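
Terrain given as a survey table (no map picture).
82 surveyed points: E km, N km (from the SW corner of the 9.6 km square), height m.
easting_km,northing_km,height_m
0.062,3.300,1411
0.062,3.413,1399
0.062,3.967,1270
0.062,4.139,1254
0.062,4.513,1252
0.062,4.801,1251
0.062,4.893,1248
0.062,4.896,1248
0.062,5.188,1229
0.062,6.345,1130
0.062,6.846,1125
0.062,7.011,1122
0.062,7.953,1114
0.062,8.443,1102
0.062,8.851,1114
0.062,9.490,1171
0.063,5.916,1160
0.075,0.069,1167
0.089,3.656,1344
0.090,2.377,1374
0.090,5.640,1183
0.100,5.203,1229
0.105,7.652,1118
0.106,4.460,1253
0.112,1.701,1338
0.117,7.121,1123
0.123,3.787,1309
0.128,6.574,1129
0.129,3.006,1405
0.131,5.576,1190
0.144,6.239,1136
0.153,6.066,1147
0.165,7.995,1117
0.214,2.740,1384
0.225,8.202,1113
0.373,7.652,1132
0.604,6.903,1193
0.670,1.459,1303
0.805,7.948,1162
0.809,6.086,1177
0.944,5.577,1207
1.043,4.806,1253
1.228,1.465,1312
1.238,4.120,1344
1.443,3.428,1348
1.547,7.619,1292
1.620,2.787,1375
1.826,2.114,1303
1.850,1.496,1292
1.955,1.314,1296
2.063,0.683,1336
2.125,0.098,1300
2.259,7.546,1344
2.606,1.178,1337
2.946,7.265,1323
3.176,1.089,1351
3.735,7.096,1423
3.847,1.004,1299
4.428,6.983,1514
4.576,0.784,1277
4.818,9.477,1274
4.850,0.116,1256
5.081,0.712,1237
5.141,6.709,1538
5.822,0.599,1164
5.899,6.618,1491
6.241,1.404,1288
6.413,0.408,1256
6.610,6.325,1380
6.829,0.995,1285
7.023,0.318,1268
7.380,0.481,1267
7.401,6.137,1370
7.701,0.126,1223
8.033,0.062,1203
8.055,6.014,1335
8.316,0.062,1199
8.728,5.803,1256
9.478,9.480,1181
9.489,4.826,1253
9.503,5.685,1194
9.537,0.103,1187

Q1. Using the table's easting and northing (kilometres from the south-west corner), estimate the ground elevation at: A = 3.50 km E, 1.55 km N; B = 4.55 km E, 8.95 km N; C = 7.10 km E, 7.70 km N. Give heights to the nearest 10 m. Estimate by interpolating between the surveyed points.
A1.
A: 1310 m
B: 1270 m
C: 1350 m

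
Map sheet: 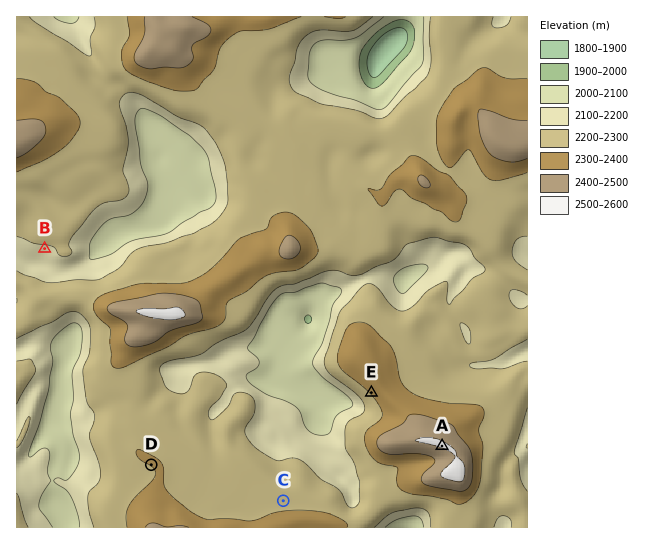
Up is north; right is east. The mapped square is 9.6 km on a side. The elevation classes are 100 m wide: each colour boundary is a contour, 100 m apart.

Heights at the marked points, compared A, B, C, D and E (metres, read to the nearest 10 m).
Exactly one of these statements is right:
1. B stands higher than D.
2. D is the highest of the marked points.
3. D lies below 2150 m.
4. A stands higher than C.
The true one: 4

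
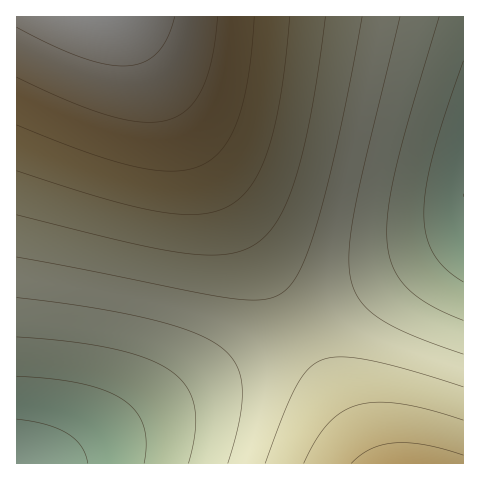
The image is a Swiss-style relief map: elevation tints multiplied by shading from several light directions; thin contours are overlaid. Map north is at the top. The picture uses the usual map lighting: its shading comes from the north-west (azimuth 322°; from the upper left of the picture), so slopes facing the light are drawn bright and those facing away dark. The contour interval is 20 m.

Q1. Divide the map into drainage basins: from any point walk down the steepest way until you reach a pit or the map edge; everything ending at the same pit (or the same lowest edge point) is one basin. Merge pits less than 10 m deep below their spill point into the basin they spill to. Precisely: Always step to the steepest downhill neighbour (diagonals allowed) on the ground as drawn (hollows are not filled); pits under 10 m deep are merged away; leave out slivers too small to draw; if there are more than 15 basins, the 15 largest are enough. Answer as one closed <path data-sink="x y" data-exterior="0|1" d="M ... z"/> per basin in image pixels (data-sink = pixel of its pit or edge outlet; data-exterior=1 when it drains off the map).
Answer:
<path data-sink="17 463" data-exterior="1" d="M123 16l-107 1 0 446 358 1z"/><path data-sink="463 195" data-exterior="1" d="M463 16l-340 1 252 447 89-1z"/>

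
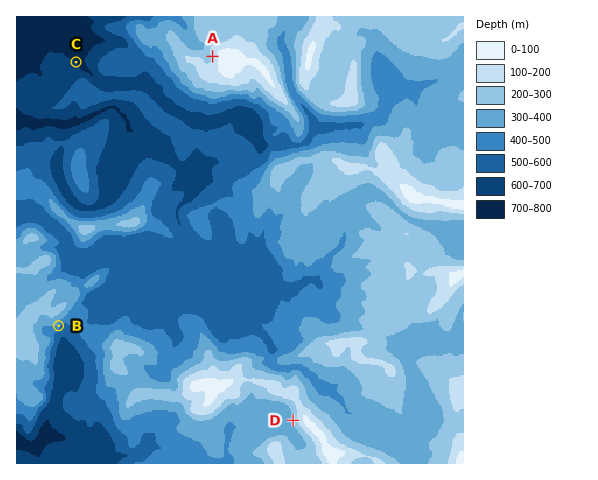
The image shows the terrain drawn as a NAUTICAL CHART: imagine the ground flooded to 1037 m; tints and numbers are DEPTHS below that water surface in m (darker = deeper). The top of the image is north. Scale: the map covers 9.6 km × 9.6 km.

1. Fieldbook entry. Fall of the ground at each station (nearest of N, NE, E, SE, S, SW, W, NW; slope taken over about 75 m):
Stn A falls W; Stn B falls SE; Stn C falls NE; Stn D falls W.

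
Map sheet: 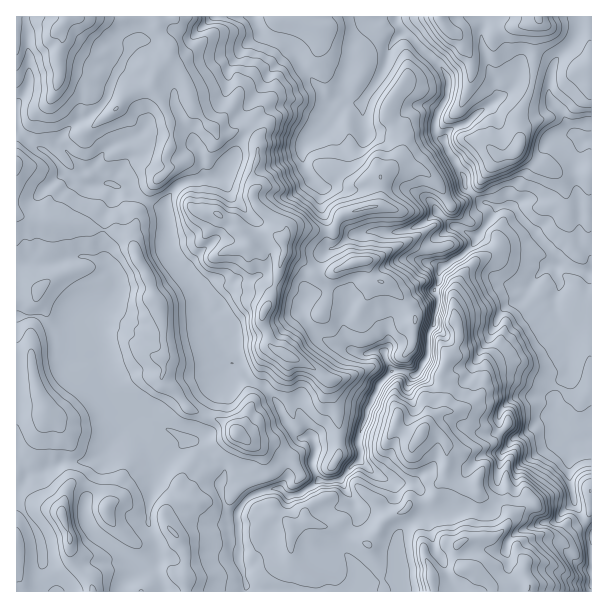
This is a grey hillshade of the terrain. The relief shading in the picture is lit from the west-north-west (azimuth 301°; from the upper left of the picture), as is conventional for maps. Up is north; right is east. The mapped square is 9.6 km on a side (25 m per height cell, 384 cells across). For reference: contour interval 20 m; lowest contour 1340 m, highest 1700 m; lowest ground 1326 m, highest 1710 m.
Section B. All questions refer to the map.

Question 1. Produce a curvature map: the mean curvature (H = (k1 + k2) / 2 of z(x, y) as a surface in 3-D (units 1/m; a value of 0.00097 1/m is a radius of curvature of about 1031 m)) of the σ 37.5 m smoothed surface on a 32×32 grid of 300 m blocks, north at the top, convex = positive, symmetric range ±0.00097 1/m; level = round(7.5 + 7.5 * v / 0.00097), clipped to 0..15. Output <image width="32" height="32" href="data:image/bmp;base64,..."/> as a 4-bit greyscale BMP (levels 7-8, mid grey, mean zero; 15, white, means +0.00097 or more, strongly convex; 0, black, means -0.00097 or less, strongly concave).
<image width="32" height="32" href="data:image/bmp;base64,Qk12AgAAAAAAAHYAAAAoAAAAIAAAACAAAAABAAQAAAAAAAACAAATCwAAEwsAABAAAAAAAAAAAAAAABEREQAiIiIAMzMzAERERABVVVUAZmZmAHd3dwCIiIgAmZmZAKqqqgC7u7sAzMzMAN3d3QDu7u4A////AIdntXhqeGh3d3eGeleXuYaGeYh2iWhYeYh3haaqhrmilZp1l3poWHl3enTltnaVhoW2WoTHd1l5mXeVeHmpVoZo8pl2p4hLqpZ2m2ZFWr0od6aJlYmWkyJubIdZi2fqW3aKaHZ4hnmsSDVGaHpJqCx3ZmeHeHZZbB2im5eXTCVWeJl3iHZY6qQpdNe5h7Nmd3mZd3dnmbpIecC6qGg/Nndql3d2fGSLNnmQyoiZpUeIeld3erdnY3VepwmJeLdneIhnd3ind0mc6J5HDoWop3iYeHaYpndd3EREDU22inZ4h3d3h6V3O3c4eXmR5jtXeFd3d3m1dl9zmXh38Plnd4iJd3ZslmeYxGdoi4D4Znh4eZiGblVmZsOKZ6rQ5kd4hndndddGq5ioVu+hNQ6Yd1h3iIi2WHWXqWYzXafwqXWYiZmIiDmKpa2pdFZJGmhXmHeIh5UvuExnSL3tkvRViJiFhWZcRFSMtjRmg18pVGeIqmh3eLl1aoR6armsBulbiYRoeHa3d06Cd3aJpEqrlXdYaoZ2lZqKk1aTeZB7iLNWiYV7dZiYaKhXhcei4XmaZ1mmh4h5hpepd3WphJlWs4pn1oZ5eYWnp1h4TKZMZ5SpZ7V3eIhmaXWZaVpgmmeGemmnVnelqFVniWh3KMaWZ1hoqaeIm1iFmIpnhY6Geb1n"/>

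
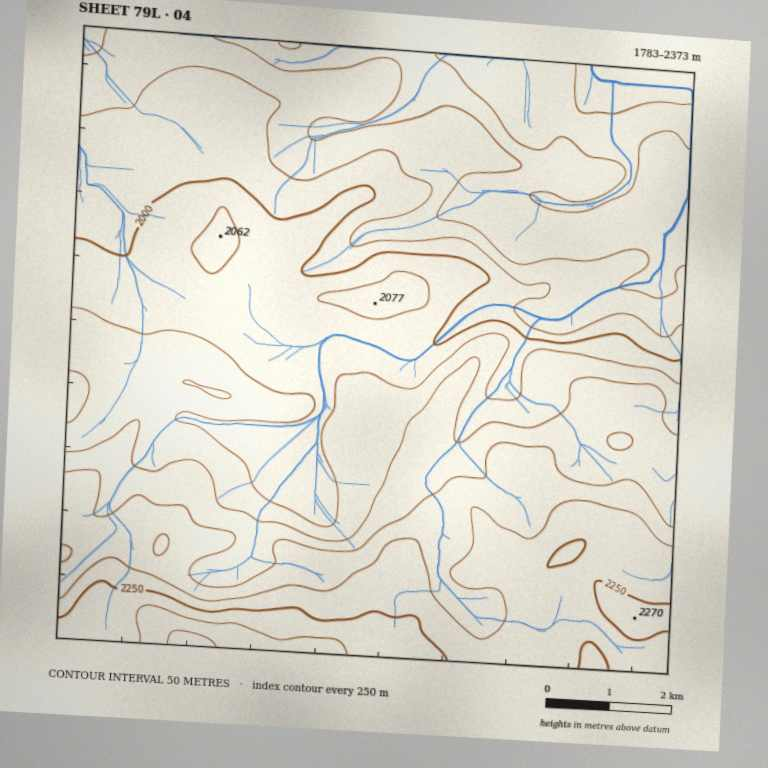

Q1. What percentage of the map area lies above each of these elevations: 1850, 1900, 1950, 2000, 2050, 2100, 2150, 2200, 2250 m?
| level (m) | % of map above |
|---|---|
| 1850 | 95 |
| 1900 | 86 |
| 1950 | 75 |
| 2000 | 64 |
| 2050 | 48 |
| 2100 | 34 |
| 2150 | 25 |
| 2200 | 16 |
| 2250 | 5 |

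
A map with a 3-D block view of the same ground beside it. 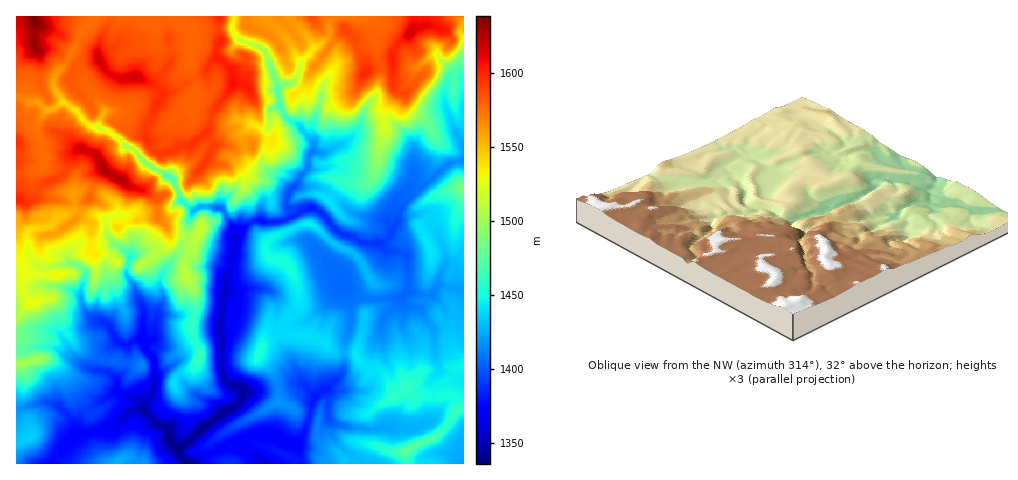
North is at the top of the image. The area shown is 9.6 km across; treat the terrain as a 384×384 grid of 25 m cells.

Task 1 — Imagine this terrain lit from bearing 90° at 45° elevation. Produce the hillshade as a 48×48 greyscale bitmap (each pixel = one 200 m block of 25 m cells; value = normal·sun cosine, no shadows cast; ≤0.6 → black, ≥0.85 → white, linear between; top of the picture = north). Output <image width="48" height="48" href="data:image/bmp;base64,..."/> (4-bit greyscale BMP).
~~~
<image width="48" height="48" href="data:image/bmp;base64,Qk32BAAAAAAAAHYAAAAoAAAAMAAAADAAAAABAAQAAAAAAIAEAAATCwAAEwsAABAAAAAAAAAAAAAAABEREQAiIiIAMzMzAERERABVVVUAZmZmAHd3dwCIiIgAmZmZAKqqqgC7u7sAzMzMAN3d3QDu7u4A////AJmHZVRFV3iqmVRFZ4hlVkNFVmZlRoh3d4iZhlVVVXmqljRnd3Zmd0JFZlVVVZmHd3irl2ZmVXiadlNGh2Z3ZkJFVFZ3ZEaKl2ebmHd3ZXiJZYcyWId2VlNWVWZmZmRHmWeZmGZ4hmiGVXh0I2h2VXVWRFZ3ZmZTemeJh2Z4mIdUVWiZUhNnZpdVNFZ3ZndkRoiIZnd3iIdCJYmZhzEleJdVRFVWdnd2VYmYdniIiHdQF5h5qWITeIhlREVEZ3d2d3mod3eJdnhgB3esp0MkeHd2Q0VVVnh2d3mpeIiIZWmBBGjNgzNGiHZ3UzVmVnd2Z4iZqqh2ZlmUIjjtUBR5h2ZnZEZ2Zmd2ZlWLyod3d2lyNCf9QBSJh2ZmdVd2Zmd2ZneJmImIh3dTIjjtQQJ4dmZnhWh2Zmd2ZoiJiJmJd4dTElvrUhFXdmZ4hliGZmdmZ4iIibmHVphSEmzqVCFGd3d3hleGZmdlZ5iIisqFRqhTElzqVTE2Z3d3h1eHZmZWd2eZm8llV6hTEkv8ZUIlZniHdlaIdmVWZ0Z5rKZWiqZTAmv9dUI1VXmXdmZ3dmZlZ3eIq4NYm5RTAm39dERENHmXdmVnd2ZmZ3iHiZRIm3NkE33+dERDNYqHZlV4h1V2Z2d2ebZIqTWXI439hCI0V5qHZkaHd1R3Zod3mFNnilSJVI38lAE2aKl3ZViHZkNoZoZohkV5u2JHdmztpQBGeah2VYmHZTNnZoZoh2WKl1RVeHvutQBHiIdVeZdmVTN3ZnVWiHaZZ3VDi3jv1gBGiYVpl1Z3VDV2ZodmV4eXV3U1vXXP6ERlNFe5RHiHYzZ1Vmd3ZXmYZVRIv6ONtnhmhUaDN4iHYzVlVXiHdmd4hmRK3dmHFYhnqHYid2iYZDVlRIiIiGaIU1Vq/EeIJIqZplVGZVipdjJGVHd4iGV1I2m7xCebZHqrt0RVRVerl2MSRHdmeGRDSKm+cAeqd4m7uVNFZlWLuXZCI4dmZ2QmmcynIAWIiqqqqoVFVUR7ynZlM4h1VWVZqckCZVV4mZqIq8hFVUNrynVXd4h1RFaLy1AWd3d4iHmYnOpURDJJy3RGiph1VWiJxgJnZmd4mHmYrNpWZTE4zHNIqodlZ4qXMUZ3dmV5mHmYvbZGZkEmunVqqHdmeKlSNlV3dmZ5mIiZvHRFZ3Imh4ialneGaXNmVmVnd2ZomGjMhWZDV5UlV7uqdoh3hjV2ZmVXh3ZWh1n9MnhiNrgjN825d3ZodFdmZmZWiHZlZ2v8MnlyJJtQJ87Zd3Z4VWZlVmZ3d3ZlRo37UTiEIllyV5zsh3Z4VWZEVniId2ZmVoz5NTWWITeFaHnup2Z4dVRHhmiGd2VmZ4zlGFOIQiZ1eYjOuESKh1NIl2d2d3VGh3zDOXNYYjZleIq5nCSKmGNYh3d2d3ZXqZpRZ3dGZFdlZ4qlnjWJiHVXd3d2d3ZW3GM1dndVRXdlRYl1rUV5mYZWd3dmZ2ZYxzZ3Z2VmRndmQ2d3vjWKmIdmd3dmdmZXx0d2ZkWHZnZmVFd4qg=="/>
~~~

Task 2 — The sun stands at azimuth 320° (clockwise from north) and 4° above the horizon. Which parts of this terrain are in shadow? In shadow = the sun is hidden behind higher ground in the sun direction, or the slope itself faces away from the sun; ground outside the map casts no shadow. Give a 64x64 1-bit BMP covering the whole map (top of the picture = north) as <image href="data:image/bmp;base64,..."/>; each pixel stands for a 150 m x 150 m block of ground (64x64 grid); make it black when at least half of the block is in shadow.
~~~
<image width="64" height="64" href="data:image/bmp;base64,Qk0+AgAAAAAAAD4AAAAoAAAAQAAAAEAAAAABAAEAAAAAAAACAAATCwAAEwsAAAIAAAAAAAAA////AAAAAAD8AABAAAAB/P4AAAAAAAD+fgABAAAAAH4eAASHgAAAHw4AAOP4gAAHBZgGePzAcAMDzgb8PMA4Qw/ng/8IQB7hf8AB34AABkB/yPG/gAAAAH+F8P+AAAAAf4T4f/AAAAD/AHA/+AQAAP54MD58DgAAPvASPhgOAAAB8AA+AAAAAAfyIB4AAAAAD//wHwAAAAA///g/AAAAAP//+D+AAAAA///8P4AAAAB///w/gAAAAD///b+AAAAAB//8f8AAAAAD//x/wAAAAD/f/D/AAAAQP9/8P8AAABgAf/w/gAAACA/fPn/AAAAIA4nP/8AAAAAPg8e/4AAAAE/Pw7/j4AAAR9/jv/PgwABx3fvf/+HAAHzMY8//CR4Afj4n3//4fwD/P/////B/IBwj////8H+QAB/z///gP8APnxv///A/4AOcD3//4B/wAYAPP//gD/gAwF8X//AP/wBAfwj/8A//AAJBTr/4D/8AA8BgMf8H/wADAAAD/+f/AA4ACB//9/8AGAAGf//3/wAYAA/f////AAgAB//x/f8GgAAHP/D7/wAAAAM8sPj/BAHgATw4eH8MAcAAPzhwPw4AAAA7vDI/HgAAADmcAh9+AAAAOYwAfxwAAAIRzAA/BwAABzBkAX8PAAAD8BAA/xwAAAPACAB3AAAABwAAAAMAAAAGAAAAAQ=="/>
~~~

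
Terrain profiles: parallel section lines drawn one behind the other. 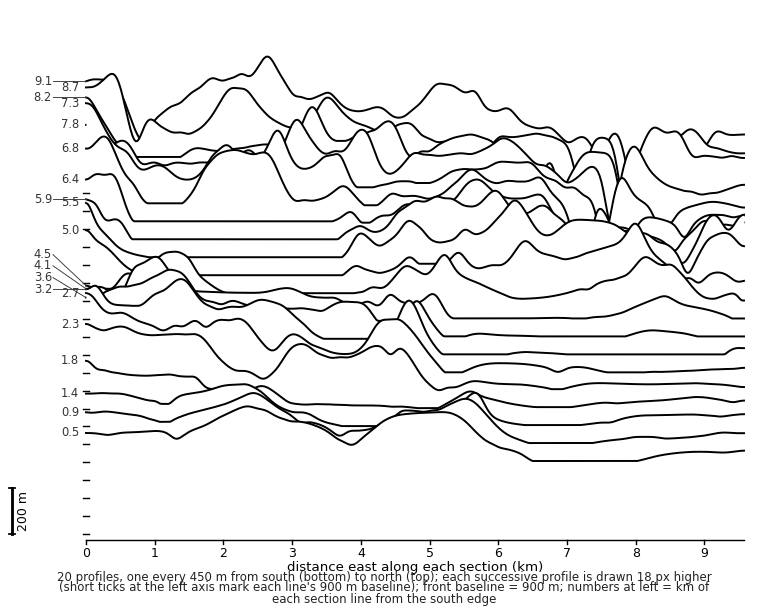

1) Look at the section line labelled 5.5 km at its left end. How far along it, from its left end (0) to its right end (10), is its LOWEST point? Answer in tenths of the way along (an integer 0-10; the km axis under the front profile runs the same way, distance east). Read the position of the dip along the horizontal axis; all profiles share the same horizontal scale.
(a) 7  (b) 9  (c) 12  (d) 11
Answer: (b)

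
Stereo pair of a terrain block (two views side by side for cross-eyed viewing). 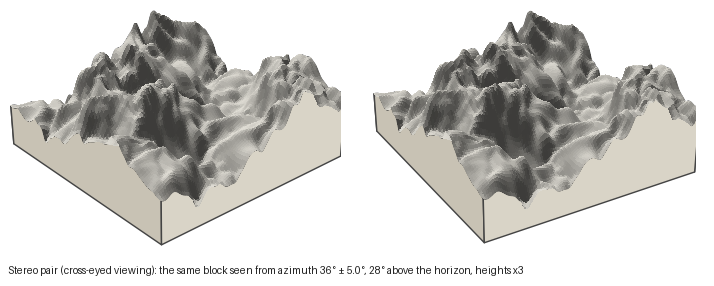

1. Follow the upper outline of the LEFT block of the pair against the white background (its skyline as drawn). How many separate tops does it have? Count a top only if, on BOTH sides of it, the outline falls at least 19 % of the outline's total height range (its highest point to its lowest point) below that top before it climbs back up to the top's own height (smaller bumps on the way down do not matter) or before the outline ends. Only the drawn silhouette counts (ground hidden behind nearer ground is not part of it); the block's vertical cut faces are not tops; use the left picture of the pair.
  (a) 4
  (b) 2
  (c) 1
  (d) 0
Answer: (b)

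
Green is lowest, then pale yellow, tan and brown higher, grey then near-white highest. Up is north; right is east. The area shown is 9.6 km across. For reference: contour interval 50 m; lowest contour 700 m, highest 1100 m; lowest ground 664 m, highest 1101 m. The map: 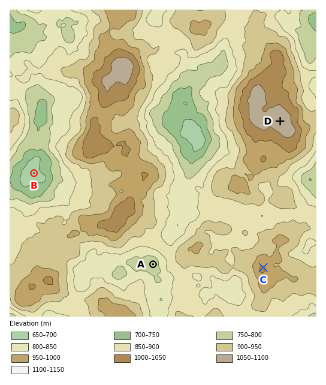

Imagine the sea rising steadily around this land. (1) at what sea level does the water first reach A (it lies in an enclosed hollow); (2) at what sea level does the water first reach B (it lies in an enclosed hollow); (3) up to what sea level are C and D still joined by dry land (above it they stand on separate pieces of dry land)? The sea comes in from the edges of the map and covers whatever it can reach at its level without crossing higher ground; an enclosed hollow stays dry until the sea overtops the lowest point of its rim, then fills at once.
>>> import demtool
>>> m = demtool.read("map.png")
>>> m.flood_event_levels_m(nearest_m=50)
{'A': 850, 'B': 750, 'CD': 900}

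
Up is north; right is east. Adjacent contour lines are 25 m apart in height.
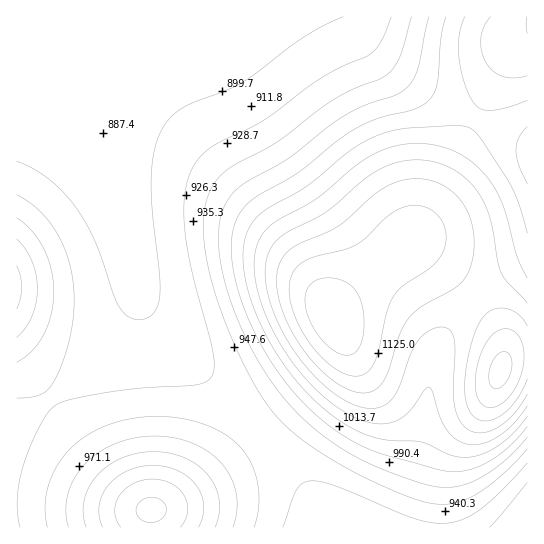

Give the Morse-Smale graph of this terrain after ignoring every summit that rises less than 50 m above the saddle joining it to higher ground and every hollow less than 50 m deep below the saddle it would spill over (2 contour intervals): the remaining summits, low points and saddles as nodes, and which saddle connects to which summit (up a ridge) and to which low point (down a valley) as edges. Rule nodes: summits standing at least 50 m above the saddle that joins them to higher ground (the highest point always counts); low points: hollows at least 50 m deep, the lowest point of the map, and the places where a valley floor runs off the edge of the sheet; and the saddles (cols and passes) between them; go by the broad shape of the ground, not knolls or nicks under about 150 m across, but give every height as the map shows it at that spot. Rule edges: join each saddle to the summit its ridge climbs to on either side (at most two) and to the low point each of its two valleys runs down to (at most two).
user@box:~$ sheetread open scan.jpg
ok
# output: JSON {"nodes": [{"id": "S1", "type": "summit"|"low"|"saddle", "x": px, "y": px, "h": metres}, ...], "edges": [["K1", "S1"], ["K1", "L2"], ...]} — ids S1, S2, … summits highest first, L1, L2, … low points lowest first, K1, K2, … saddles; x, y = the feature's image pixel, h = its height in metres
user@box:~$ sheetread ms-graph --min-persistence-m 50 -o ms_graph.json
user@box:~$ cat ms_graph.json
{"nodes": [
{"id": "S1", "type": "summit", "x": 334, "y": 317, "h": 1169},
{"id": "S2", "type": "summit", "x": 501, "y": 371, "h": 1158},
{"id": "S3", "type": "summit", "x": 151, "y": 510, "h": 1081},
{"id": "S4", "type": "summit", "x": 527, "y": 23, "h": 1076},
{"id": "S5", "type": "summit", "x": 17, "y": 287, "h": 1007},
{"id": "L1", "type": "low", "x": 527, "y": 527, "h": 875},
{"id": "L2", "type": "low", "x": 42, "y": 86, "h": 885},
{"id": "K1", "type": "saddle", "x": 477, "y": 298, "h": 1091},
{"id": "K2", "type": "saddle", "x": 475, "y": 118, "h": 1023},
{"id": "K3", "type": "saddle", "x": 259, "y": 431, "h": 940},
{"id": "K4", "type": "saddle", "x": 50, "y": 399, "h": 924}],
"edges": [["K1", "S1"], ["K1", "S2"], ["K1", "L1"], ["K2", "S1"], ["K2", "S4"], ["K2", "L1"], ["K2", "L2"], ["K3", "S1"], ["K3", "S3"], ["K3", "L1"], ["K3", "L2"], ["K4", "S3"], ["K4", "S5"], ["K4", "L2"]]}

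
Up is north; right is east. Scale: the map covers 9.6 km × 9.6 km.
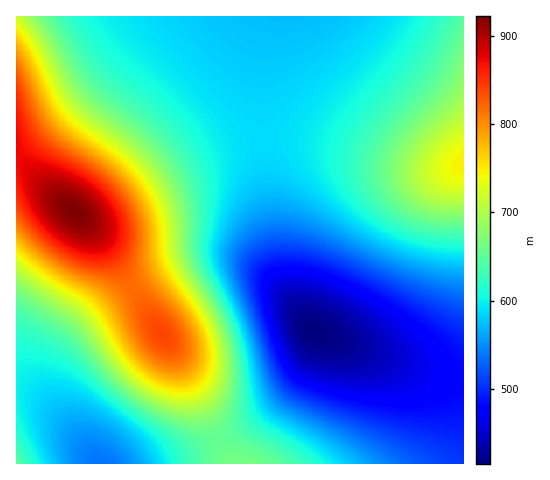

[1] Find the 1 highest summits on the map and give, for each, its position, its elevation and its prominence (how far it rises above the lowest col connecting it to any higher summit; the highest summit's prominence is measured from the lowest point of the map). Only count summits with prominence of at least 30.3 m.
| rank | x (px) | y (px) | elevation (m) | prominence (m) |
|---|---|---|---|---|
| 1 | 74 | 211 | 922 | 507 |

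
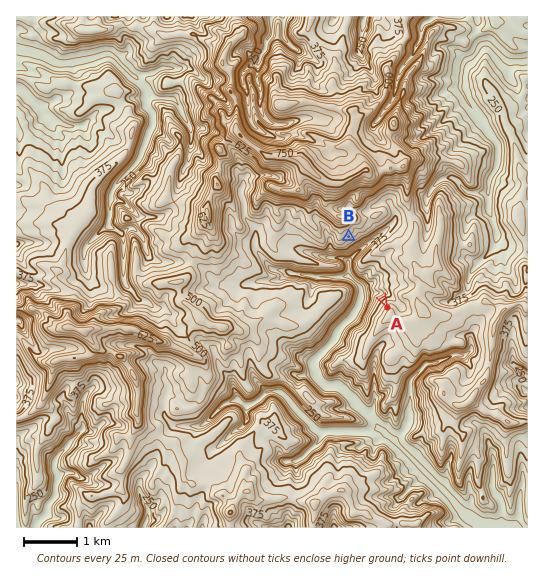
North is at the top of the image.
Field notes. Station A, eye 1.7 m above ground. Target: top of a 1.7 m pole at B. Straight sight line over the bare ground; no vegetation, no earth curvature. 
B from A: yes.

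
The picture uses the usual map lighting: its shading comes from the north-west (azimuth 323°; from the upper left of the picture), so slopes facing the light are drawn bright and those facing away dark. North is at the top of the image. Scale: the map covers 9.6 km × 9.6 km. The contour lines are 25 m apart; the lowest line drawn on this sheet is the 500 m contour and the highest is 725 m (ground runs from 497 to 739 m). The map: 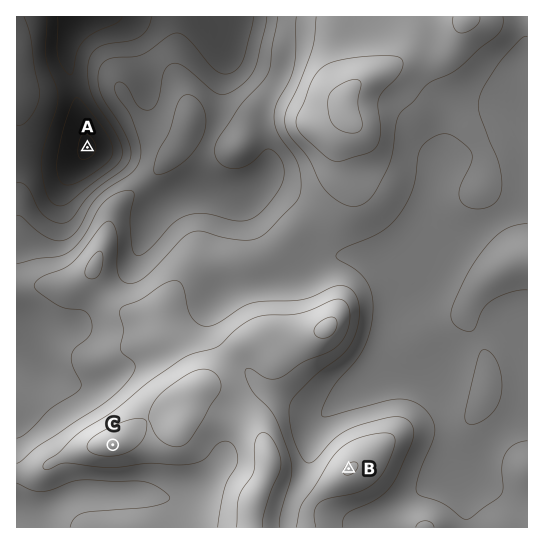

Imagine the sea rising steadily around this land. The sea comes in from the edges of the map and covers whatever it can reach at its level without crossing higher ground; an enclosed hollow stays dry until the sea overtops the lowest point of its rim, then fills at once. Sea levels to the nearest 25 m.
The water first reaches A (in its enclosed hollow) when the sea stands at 525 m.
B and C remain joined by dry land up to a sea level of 700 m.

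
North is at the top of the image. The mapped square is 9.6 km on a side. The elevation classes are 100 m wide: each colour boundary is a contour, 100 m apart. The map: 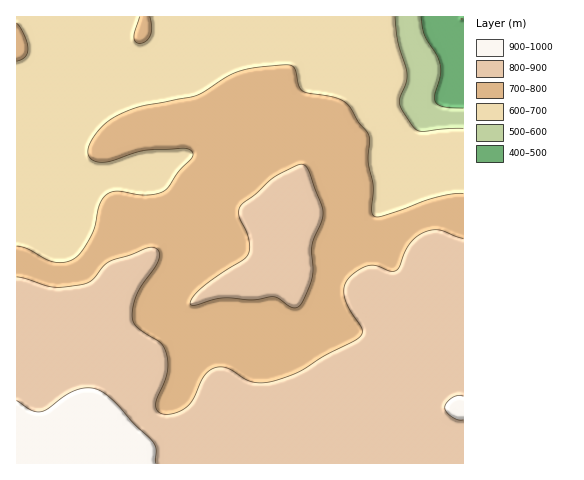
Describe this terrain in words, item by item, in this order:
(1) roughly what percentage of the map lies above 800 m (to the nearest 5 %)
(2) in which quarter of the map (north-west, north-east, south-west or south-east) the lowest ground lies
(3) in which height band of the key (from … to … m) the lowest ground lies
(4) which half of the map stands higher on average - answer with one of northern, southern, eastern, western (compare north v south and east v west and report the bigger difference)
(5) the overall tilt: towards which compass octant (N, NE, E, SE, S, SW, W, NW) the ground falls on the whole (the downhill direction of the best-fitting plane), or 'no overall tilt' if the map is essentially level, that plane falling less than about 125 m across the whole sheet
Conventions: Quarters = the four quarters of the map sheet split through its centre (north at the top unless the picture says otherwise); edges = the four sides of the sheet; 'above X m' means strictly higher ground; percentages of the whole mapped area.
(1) About 40 % of the map lies above 800 m.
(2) The lowest point lies in the north-east quarter of the map.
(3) The lowest point is somewhere between 400 and 500 m.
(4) On average the southern half of the map is the higher ground.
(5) The general tilt is down to the north (the land rises towards the south).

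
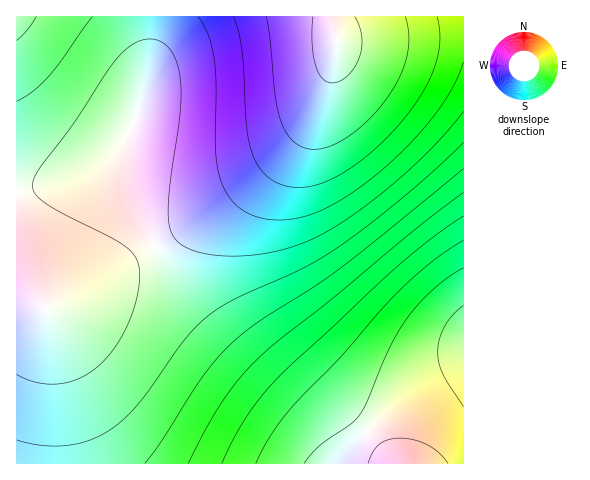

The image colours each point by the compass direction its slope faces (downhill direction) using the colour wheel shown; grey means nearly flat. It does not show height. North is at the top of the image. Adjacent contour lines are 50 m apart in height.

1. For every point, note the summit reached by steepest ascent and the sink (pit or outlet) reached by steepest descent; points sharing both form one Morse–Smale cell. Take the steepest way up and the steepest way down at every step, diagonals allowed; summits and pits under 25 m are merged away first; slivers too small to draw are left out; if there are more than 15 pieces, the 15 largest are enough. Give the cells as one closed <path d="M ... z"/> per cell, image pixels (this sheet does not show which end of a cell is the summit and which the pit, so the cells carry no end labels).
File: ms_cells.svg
<path d="M463 16l-313 1 0 37-4 31-9 28-15 39 0 19 10 29 25 50 35 52 43 49 90 84 7 11 3 18 129-1z"/><path d="M123 147l-14 15-18 9-34 12-41 9 0 271 318 1 0-11-9-18-84-78-25-27-24-28-24-35-21-36-20-43-5-17z"/><path d="M150 16l-134 1 1 174 12-1 51-14 25-12 16-14 13-27 12-38 4-31z"/>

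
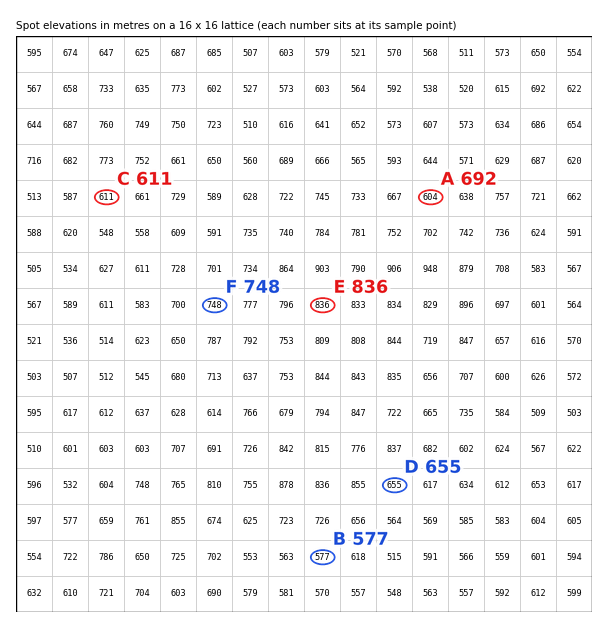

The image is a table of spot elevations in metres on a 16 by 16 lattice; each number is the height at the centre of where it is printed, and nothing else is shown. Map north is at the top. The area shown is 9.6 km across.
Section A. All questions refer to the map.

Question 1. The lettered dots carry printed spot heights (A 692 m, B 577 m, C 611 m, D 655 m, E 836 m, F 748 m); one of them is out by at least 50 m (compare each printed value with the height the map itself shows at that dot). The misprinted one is A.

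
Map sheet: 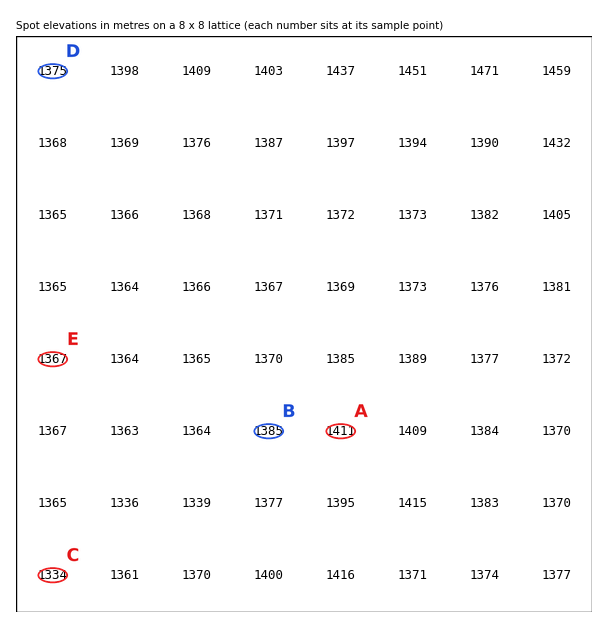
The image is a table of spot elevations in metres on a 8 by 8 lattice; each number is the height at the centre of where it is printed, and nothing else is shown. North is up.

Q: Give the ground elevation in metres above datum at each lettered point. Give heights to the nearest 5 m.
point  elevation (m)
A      1410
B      1385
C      1335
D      1375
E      1365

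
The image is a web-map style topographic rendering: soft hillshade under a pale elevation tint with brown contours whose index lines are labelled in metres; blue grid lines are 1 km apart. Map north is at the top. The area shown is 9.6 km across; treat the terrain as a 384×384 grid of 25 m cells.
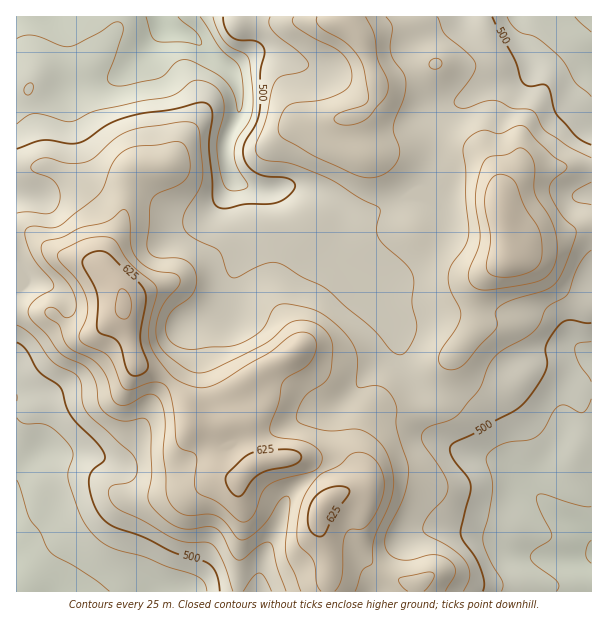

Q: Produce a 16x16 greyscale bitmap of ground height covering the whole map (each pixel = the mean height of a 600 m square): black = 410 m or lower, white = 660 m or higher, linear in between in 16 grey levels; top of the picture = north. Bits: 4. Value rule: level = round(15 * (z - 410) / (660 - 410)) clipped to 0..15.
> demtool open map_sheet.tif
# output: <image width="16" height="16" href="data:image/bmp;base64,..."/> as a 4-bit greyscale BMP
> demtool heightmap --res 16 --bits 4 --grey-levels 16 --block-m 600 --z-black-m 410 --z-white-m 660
<image width="16" height="16" href="data:image/bmp;base64,Qk32AAAAAAAAAHYAAAAoAAAAEAAAABAAAAABAAQAAAAAAIAAAAATCwAAEwsAABAAAAAAAAAAAAAAABEREQAiIiIAMzMzAERERABVVVUAZmZmAHd3dwCIiIgAmZmZAKqqqgC7u7sAzMzMAN3d3QDu7u4A////ACIzRXnKmXQyI0V4qsuHUzI0aKvK3JdTMjRovNzMp1MzRXi8y6qXZURGm8zLqYd2VGm9qby4eIdkit2Hipd3mHWK7Kd3d3eal5vJh3d3eJy4eKl2Znd3nLh3iZVWeIebqFV4hWiamImGQ0VVSJqXd2UzIjJHeZh2VCIhE2eah2VD"/>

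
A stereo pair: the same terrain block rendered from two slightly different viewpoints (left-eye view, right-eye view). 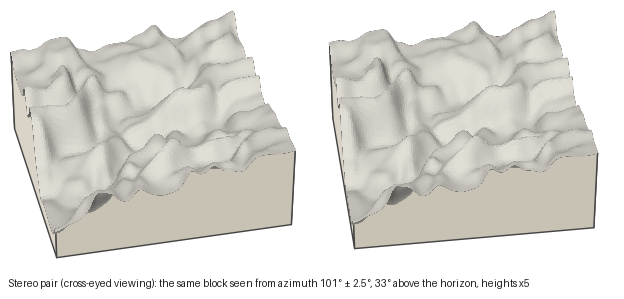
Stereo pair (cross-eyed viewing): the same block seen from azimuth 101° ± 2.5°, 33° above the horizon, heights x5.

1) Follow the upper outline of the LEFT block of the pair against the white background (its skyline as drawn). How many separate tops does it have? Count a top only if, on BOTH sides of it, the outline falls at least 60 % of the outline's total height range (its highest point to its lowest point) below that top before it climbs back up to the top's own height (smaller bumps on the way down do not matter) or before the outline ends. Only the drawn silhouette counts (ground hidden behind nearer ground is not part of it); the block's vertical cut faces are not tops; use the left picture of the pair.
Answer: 0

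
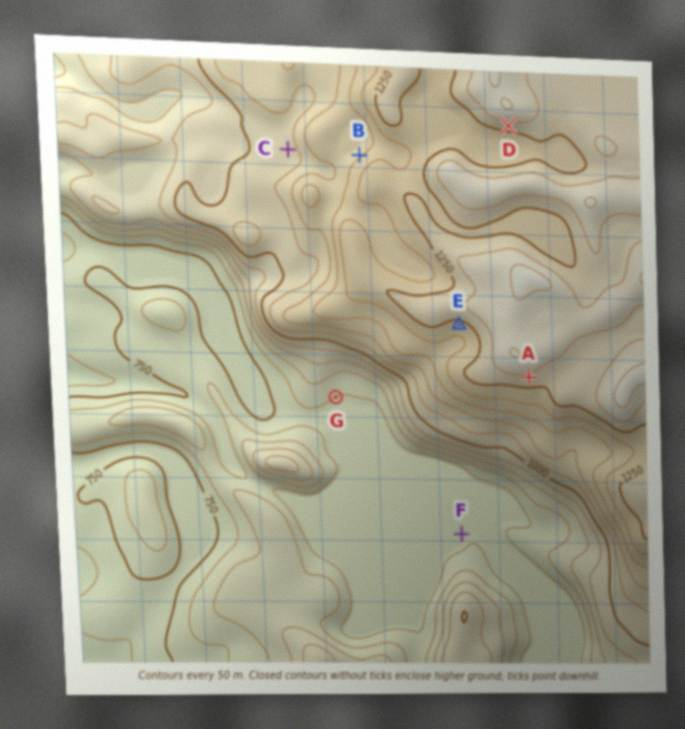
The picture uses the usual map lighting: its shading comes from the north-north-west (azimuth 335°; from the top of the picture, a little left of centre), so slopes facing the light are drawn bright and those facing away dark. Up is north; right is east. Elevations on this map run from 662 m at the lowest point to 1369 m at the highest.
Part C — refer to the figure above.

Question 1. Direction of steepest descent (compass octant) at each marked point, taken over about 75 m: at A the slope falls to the S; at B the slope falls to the NW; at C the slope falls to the W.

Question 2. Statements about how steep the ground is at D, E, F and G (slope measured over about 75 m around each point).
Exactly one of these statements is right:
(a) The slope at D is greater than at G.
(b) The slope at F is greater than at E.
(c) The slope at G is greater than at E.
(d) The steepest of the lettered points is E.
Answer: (a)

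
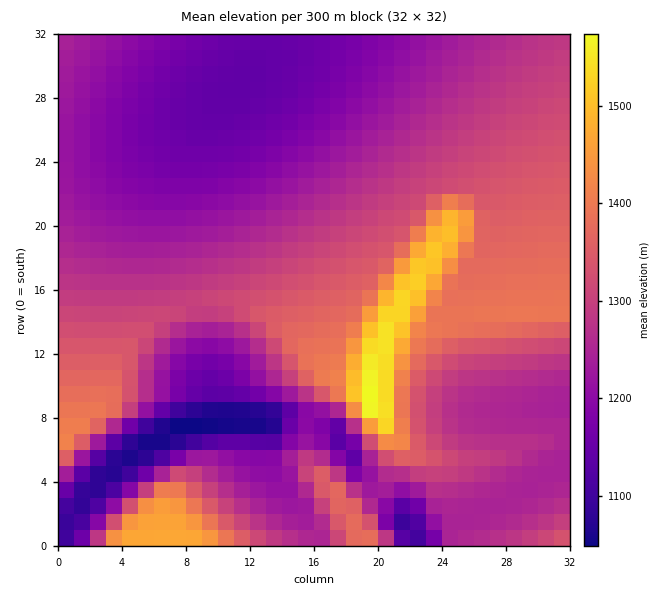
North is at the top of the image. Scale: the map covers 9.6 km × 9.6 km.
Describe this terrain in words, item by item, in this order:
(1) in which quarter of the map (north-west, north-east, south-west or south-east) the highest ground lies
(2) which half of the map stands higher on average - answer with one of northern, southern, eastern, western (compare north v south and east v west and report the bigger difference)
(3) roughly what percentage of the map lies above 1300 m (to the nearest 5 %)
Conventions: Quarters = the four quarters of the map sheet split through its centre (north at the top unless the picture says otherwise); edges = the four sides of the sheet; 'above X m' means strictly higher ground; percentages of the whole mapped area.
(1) The highest point lies in the south-east quarter of the map.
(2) Taken as a whole, the eastern half is higher than the western.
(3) Roughly 35 % of the ground is higher than 1300 m.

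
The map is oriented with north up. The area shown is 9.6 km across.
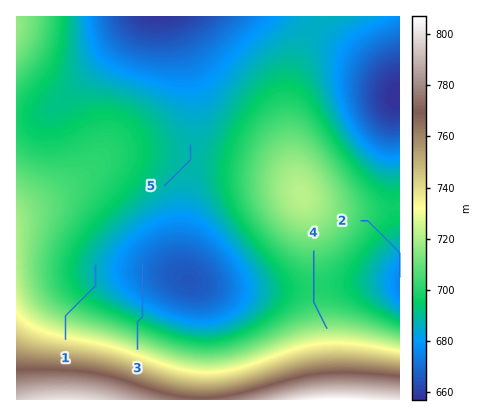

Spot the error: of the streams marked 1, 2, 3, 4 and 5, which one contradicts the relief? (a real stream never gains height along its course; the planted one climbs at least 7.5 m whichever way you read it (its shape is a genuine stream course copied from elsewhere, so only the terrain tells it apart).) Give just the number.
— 4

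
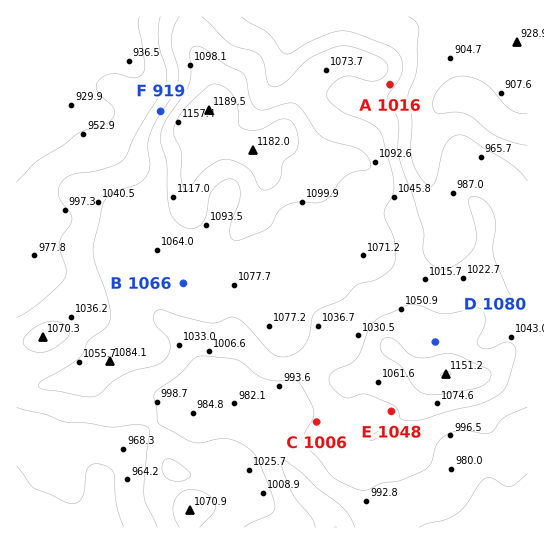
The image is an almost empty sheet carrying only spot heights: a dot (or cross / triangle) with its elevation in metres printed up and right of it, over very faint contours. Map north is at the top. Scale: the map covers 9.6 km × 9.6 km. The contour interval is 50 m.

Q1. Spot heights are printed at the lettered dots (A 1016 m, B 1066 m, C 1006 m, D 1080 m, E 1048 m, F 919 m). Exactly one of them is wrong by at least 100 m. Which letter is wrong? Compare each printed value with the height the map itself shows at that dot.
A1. F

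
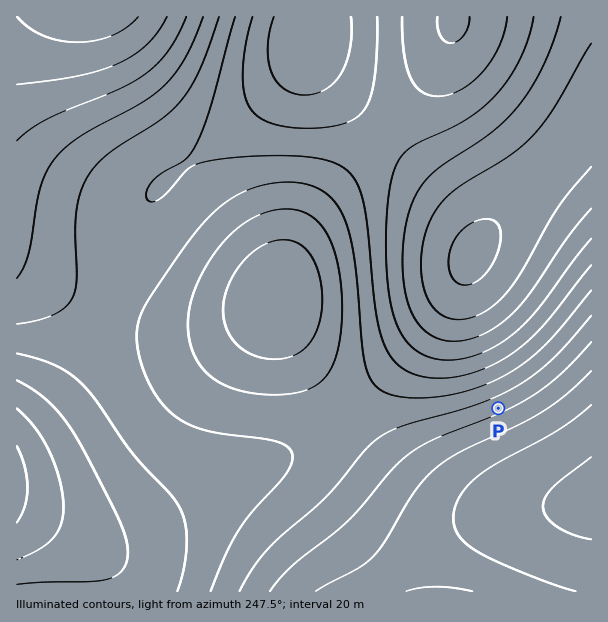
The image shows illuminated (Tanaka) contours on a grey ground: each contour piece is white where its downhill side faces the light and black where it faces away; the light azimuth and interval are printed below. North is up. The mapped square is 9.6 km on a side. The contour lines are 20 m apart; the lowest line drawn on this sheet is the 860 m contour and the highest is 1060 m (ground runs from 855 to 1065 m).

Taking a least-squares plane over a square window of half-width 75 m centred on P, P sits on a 4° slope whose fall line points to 336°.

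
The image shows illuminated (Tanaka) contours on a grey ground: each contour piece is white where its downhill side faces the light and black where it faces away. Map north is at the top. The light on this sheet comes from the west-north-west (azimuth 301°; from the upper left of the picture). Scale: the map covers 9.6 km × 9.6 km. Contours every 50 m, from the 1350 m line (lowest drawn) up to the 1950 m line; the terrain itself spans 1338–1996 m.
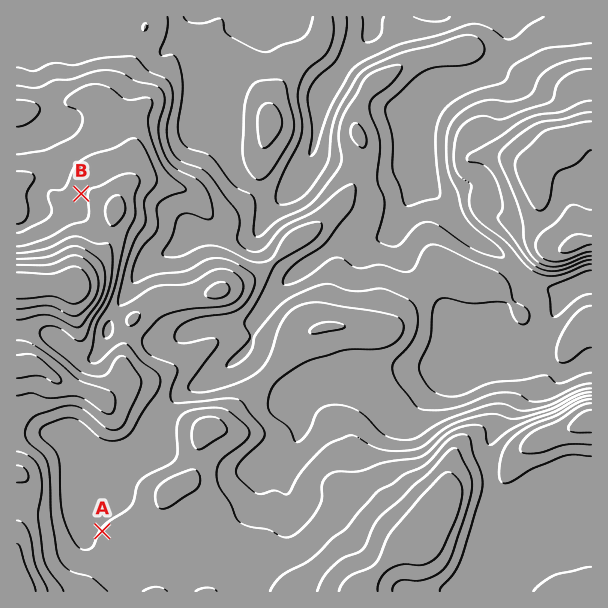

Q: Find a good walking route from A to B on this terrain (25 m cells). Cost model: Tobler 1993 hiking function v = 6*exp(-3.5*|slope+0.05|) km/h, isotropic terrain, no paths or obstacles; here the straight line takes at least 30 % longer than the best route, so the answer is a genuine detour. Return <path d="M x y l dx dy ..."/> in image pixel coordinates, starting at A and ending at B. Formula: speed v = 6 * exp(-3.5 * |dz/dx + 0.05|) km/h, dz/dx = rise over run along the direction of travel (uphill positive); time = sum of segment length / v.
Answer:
<path d="M102 531l15-30 0-31 3-6 0-5 18-36 0-1 11-21 0-24-3-6-6-6-14-27-1-2-8-15 0-9-1-3 0-54-8-15-1-1-18-36-6-6-2-3"/>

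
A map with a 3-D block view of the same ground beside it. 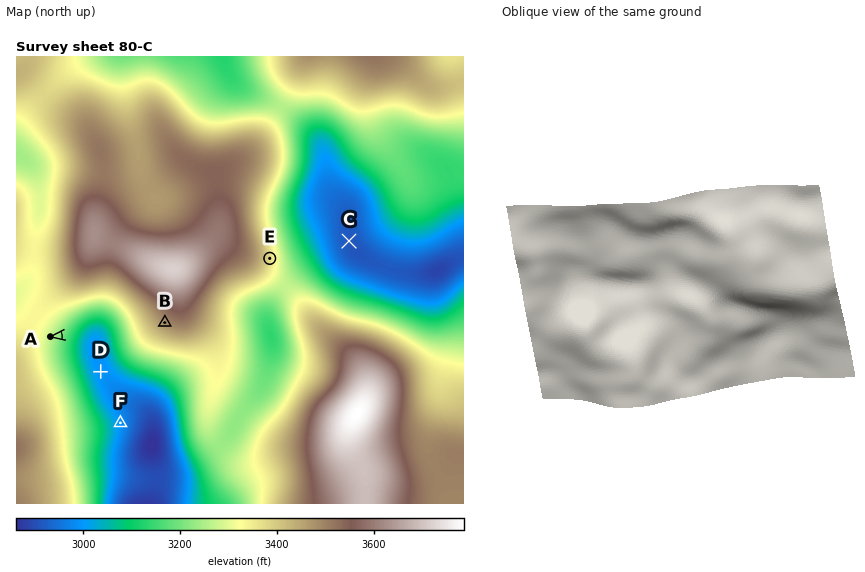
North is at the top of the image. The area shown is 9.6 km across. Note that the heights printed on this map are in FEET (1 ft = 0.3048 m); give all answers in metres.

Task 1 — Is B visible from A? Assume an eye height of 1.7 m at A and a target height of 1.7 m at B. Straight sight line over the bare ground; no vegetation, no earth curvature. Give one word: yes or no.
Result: yes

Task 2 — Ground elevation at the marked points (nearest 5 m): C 890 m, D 910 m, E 1030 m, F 910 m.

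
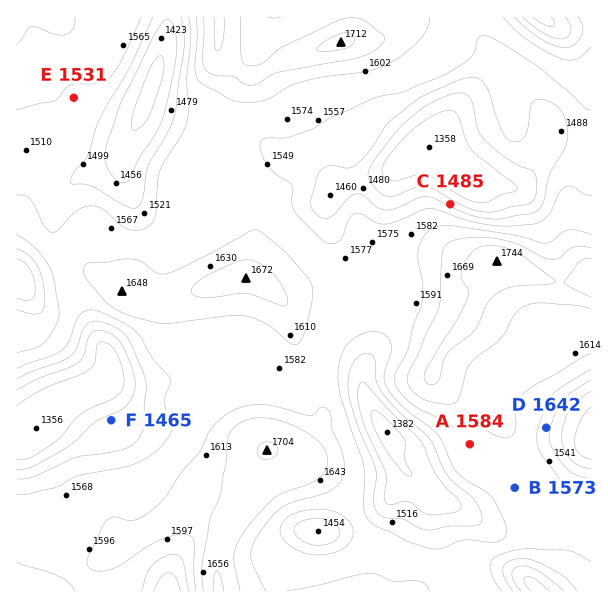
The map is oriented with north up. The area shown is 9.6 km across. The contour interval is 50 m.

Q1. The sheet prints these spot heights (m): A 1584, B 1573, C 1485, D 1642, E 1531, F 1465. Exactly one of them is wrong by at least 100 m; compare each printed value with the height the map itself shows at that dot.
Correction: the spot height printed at D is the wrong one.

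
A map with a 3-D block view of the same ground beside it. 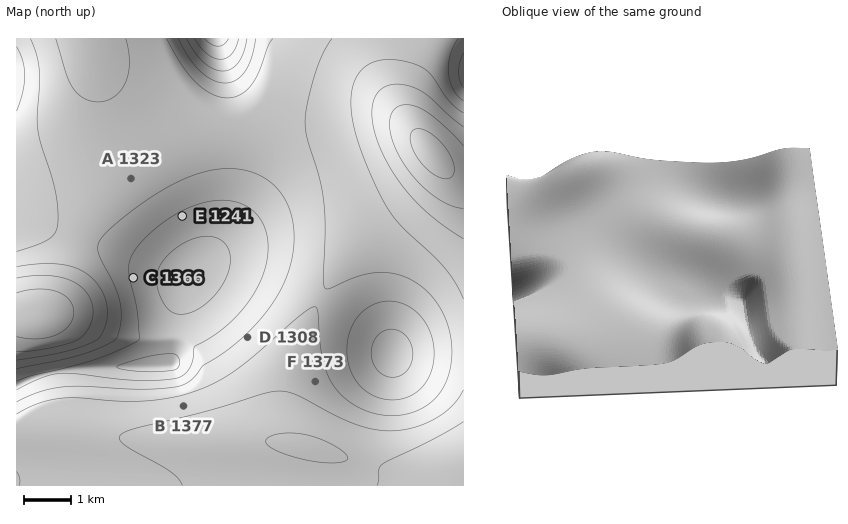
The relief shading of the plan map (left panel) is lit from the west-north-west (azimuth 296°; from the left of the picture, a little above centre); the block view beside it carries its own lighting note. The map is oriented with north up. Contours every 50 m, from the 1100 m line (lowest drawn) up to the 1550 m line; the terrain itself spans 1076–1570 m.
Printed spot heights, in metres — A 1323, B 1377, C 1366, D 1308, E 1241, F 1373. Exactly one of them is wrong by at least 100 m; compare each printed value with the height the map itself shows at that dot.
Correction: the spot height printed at C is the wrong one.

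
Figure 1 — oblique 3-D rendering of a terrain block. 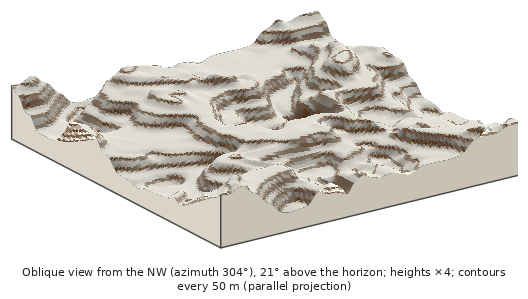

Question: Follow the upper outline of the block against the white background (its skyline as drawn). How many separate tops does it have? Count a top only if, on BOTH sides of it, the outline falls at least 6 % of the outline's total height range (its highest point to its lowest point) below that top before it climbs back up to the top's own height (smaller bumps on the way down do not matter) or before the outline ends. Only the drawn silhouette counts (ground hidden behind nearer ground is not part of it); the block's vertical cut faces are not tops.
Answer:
2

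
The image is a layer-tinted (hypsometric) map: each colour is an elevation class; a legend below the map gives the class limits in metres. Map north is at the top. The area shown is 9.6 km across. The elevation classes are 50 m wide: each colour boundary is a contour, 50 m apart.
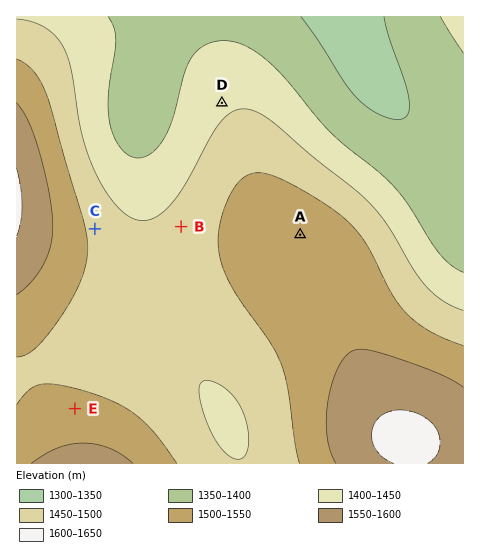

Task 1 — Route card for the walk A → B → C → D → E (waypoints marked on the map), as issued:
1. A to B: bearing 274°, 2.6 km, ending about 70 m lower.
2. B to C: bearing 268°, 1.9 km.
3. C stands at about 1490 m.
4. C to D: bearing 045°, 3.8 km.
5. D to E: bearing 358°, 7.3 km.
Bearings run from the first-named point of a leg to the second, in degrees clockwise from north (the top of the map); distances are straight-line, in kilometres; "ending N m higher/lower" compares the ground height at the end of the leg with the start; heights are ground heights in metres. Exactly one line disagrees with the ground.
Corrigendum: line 5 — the bearing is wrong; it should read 206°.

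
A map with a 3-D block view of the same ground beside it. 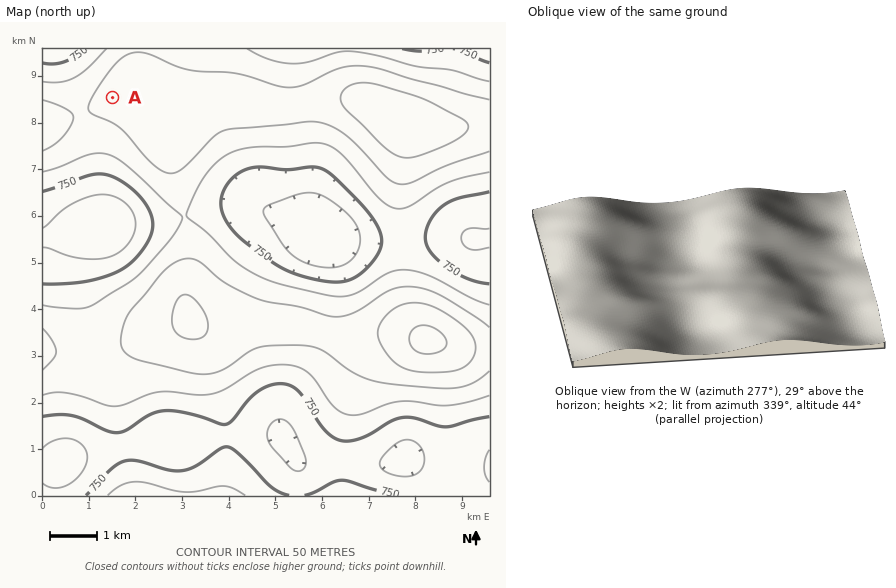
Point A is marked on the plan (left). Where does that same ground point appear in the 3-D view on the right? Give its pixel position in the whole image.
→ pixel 601 326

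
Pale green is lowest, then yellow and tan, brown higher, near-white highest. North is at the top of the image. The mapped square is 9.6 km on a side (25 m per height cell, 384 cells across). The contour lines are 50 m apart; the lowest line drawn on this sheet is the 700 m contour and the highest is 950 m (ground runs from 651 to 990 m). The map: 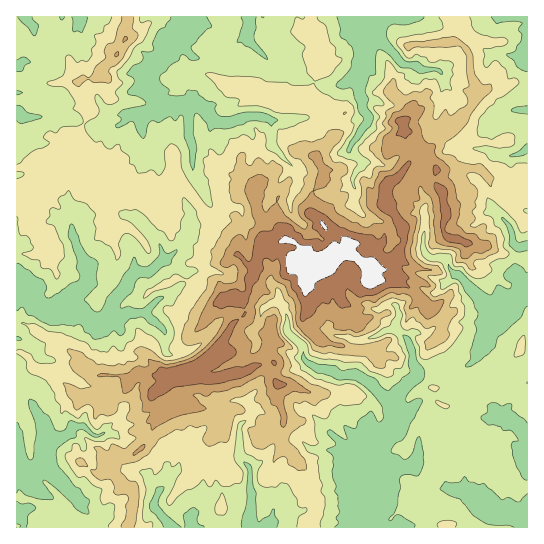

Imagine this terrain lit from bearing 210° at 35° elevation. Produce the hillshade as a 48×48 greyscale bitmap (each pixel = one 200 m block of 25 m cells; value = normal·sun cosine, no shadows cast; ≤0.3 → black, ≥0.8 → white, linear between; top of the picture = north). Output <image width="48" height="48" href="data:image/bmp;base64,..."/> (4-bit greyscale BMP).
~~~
<image width="48" height="48" href="data:image/bmp;base64,Qk32BAAAAAAAAHYAAAAoAAAAMAAAADAAAAABAAQAAAAAAIAEAAATCwAAEwsAABAAAAAAAAAAAAAAABEREQAiIiIAMzMzAERERABVVVUAZmZmAHd3dwCIiIgAmZmZAKqqqgC7u7sAzMzMAN3d3QDu7u4A////AIiHh2iZhyTJqrl4m6mHd3eIecuXVVRFVqmHdXmqhjnJqqh4q6mYhmeJirqHVVV4mZd3Vqu8pmqpqph4qqqpdWeJmZh3ZWm7ulaGa83MhGmKqpmIu6q5ZWeIiZh3eJu6mGh2vu3JRIuZqaqYu6u4VWeImHaJmqqpdpp67bqneaqpmZlnuquWVniJmYiZmaqYZbqLuWl4m6mqmaha2rp0VniJm6mqmamHZ6iJdWU0eZmqmqiM3KhGZ4mJiYmqmYh3d6h6lmZnmZqqqaiLupiJaJmZl3qZiHd3Zqecur3Lu5q7upiZiJmFepmamImYh3ZlaYa8zu3Lqrq7upiIiadXqqqqh5iZiId4rHm7zNuau8qpiIh5rKacurumWaqqiIibuoq7yYiKy6qYmrurvLq5Znczm5qoeImqmJu7h5qqqpqqu7vMy5UxASEr2piXd4mYh7qYi7hmWHZFeZmZqmEANonf2piod3d4mqd4ulI0RlABN4h2eUIo7v/+qGramHZ4qmaalSJFZiA1ZXh2V1Jv/tundEzbqHZ4mYqoUyNVdjSbqGdleVDfx3iXQYyqiHh4iblCIiVWdSa6q4d3lxb9aL23Vt3Jh2eHeFITRGqIhWvJibmYhDzqm8p2et7admd3ZyN5eLyZmrqIiLyodU3Lm6doi86mZUWJh1i7qqiZmqmYiImGiJ/rmpnMvutSMii6l5vMqYiZeHqYiHRIl9/ampvczcYzIY25h83bmImZl2Z4iXeKid/JmpqpmGVGKPyYit3JdYupmad4mavKisyoiJqXVmMSf/qZq7qpZbypm6ipmqq3i8l2V5l1VkA6/9u5d6qXR8uommq5mYhnmphCV3ZEZlSv/ZdTSLqFWbqYl3ypiYhndnUEp0EkaXattSIinql2iqmId7uImYh4hlBMpBAmq1Srg0Mky6mImqmIiqmImYmKpkKqIjKM2EW7hWVbuJiImqmJqph4l5qsl1d1RUa8pmjMZWasmYiImqmZmIeId6q7h1dnh1eoiInKRVe5mYiImpmYd3eHWaqYZmZ5l2h3Z4moRWmXeImImZh2d3iGapiHRVSrlUVXZoiWRXdEVoh4iYdnd3iGeYeGUzrbcxSruomDJFRFZZh3iGZndol1eXh2VIuWRVeru5hDVmaJhoeHh2ZmZYhlmWZVZpdVZ3hniaY2iYiIiVZ3dnd2VnZWhkZVRXZndndnioVWiId3Z4mZiZiIeHVVdYqpm7qpmHVrp1Vmd4iHZrqZmqeZmGeIitzM3cqZhkJ8p0VVd4mZiKmZq5modXrLvcuqqHd3UyKbuDNFaZmZqpmZqpymVYu7u6mIdmZ3d2aZhTI0epZ4d3d4l4mGaJmImId3ZWeJqYeIgyRXqpVVRJmZhmeJiJhmaId2VpmZqHeKcozMy4ZURKmahniZiZh2iYdlaqmallWISv3MynZ4h4eYdomHmIiXiHh2momqhEV3nYd3iGaIdmeYZoh4dWmYd4h3mImZZFV6pzNGdlVVVniXZneIY3qIiKhoiJiHVVaLhERndlVUZw=="/>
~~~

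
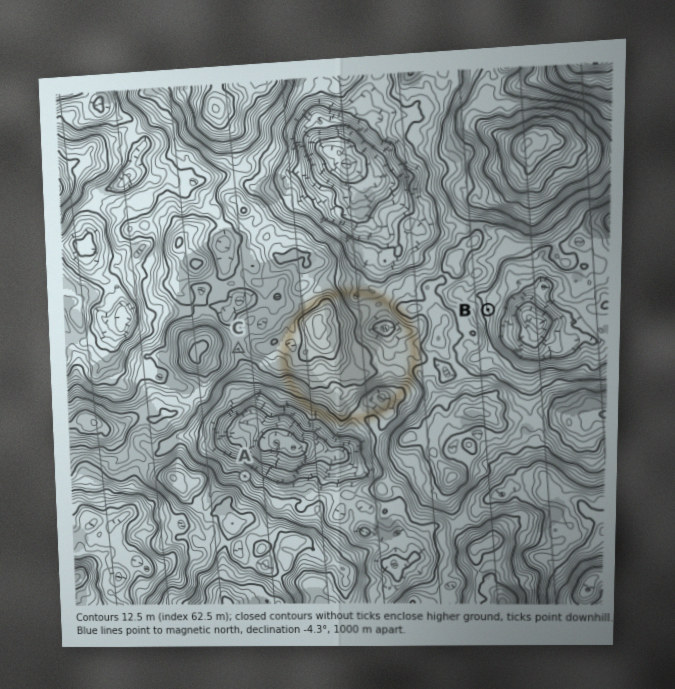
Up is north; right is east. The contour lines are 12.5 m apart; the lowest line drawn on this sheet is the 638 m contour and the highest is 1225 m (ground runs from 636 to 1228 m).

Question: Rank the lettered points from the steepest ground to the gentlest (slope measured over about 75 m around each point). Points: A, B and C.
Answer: A B C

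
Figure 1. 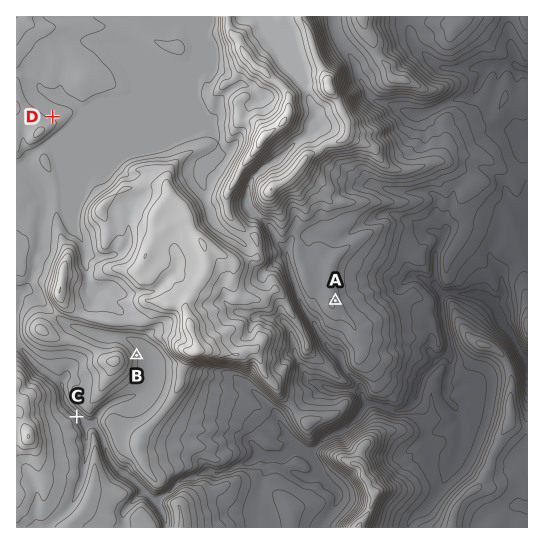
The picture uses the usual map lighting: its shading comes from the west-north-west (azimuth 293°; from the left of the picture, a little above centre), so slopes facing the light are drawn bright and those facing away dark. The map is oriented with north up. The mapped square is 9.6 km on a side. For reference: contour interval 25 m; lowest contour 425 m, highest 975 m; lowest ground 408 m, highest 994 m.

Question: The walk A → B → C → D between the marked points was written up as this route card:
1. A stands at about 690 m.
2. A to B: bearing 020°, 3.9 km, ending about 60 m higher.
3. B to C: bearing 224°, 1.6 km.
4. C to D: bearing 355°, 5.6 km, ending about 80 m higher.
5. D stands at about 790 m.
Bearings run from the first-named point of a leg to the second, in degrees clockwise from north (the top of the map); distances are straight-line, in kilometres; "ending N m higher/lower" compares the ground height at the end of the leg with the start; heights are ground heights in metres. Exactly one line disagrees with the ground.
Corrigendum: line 2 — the bearing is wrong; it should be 255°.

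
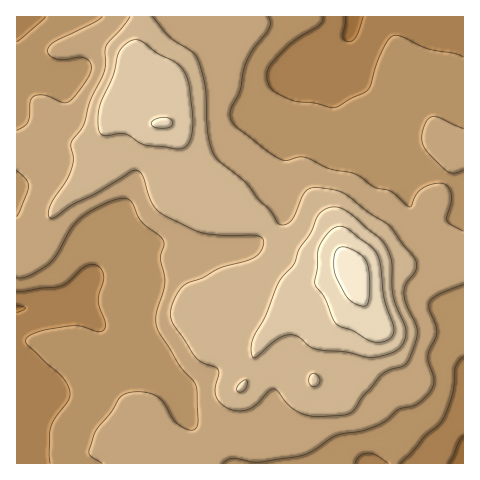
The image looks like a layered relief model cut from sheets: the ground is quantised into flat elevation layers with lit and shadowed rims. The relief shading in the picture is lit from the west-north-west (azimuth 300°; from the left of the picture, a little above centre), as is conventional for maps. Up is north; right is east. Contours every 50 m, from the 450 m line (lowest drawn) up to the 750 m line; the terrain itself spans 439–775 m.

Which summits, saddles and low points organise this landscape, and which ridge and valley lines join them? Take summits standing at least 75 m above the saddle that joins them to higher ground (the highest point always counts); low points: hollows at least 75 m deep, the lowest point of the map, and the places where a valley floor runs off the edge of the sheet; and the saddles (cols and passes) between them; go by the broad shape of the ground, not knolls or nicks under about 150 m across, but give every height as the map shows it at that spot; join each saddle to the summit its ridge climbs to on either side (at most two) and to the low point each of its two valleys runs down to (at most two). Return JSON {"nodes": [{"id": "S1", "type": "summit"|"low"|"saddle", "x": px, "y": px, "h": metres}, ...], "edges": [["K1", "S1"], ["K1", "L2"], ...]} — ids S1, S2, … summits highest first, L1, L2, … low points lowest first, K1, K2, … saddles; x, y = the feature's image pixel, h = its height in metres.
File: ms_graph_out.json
{"nodes": [
{"id": "S1", "type": "summit", "x": 350, "y": 267, "h": 775},
{"id": "S2", "type": "summit", "x": 162, "y": 123, "h": 705},
{"id": "L1", "type": "low", "x": 354, "y": 17, "h": 439},
{"id": "L2", "type": "low", "x": 463, "y": 459, "h": 441},
{"id": "L3", "type": "low", "x": 17, "y": 308, "h": 447},
{"id": "L4", "type": "low", "x": 17, "y": 17, "h": 467},
{"id": "K1", "type": "saddle", "x": 271, "y": 231, "h": 605},
{"id": "K2", "type": "saddle", "x": 34, "y": 242, "h": 589},
{"id": "K3", "type": "saddle", "x": 190, "y": 27, "h": 579},
{"id": "K4", "type": "saddle", "x": 214, "y": 445, "h": 560}],
"edges": [["K1", "S1"], ["K1", "S2"], ["K1", "L1"], ["K1", "L3"], ["K2", "S1"], ["K2", "S2"], ["K2", "L3"], ["K2", "L4"], ["K3", "S1"], ["K3", "S2"], ["K3", "L1"], ["K4", "S1"], ["K4", "L2"], ["K4", "L3"]]}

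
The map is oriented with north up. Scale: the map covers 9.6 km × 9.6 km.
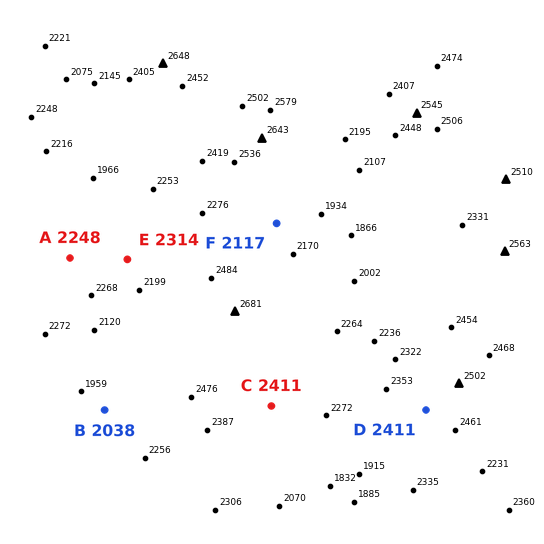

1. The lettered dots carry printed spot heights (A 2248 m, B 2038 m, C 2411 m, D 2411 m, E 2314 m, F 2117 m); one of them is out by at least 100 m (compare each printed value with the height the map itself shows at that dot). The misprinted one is E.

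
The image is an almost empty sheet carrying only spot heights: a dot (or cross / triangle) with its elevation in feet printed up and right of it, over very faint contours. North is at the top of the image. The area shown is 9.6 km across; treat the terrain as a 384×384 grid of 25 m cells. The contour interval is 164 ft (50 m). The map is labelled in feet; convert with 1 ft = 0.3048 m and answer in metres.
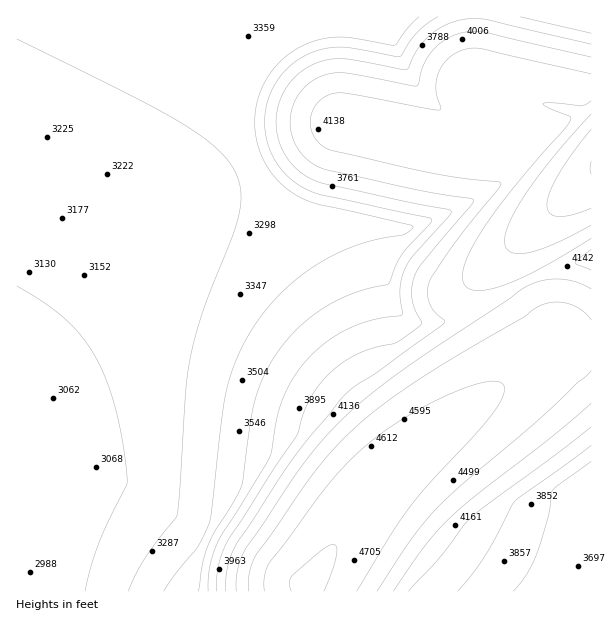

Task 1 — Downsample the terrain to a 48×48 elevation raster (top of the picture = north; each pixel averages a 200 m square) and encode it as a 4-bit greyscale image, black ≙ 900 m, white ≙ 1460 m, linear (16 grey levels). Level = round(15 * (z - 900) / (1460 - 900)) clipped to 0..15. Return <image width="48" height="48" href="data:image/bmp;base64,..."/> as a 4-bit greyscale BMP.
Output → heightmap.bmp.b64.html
<image width="48" height="48" href="data:image/bmp;base64,Qk32BAAAAAAAAHYAAAAoAAAAMAAAADAAAAABAAQAAAAAAIAEAAATCwAAEwsAABAAAAAAAAAAAAAAABEREQAiIiIAMzMzAERERABVVVUAZmZmAHd3dwCIiIgAmZmZAKqqqgC7u7sAzMzMAN3d3QDu7u4A////AAARESIjNERWibze///+3cupmYiHd3ZmZgARERIiM0RWibze///+7cy6mZiId3dmZgARERIiMzRFebze7///7ty6qZiId3dmZgABERIiIzNFeKvN7v//7t3LqZmIh3dmZgABEREiIzNEaJrM3u//7u3MupmYh3d2ZgAREREiIjM0Vom83e7//u3cu6mYiHd2ZgARERESIiM0RXmrze7v/u7dy7qZiHd2ZgARERESIiM0RWiavN7u7u7t3LupmId2ZgARERERIiM0RVeKvN3u7u7u3cy6qYh2ZgARERERIiMzRVZ5q83e7u7u7dzLupmHZgERERERIiMzRFZomrzd7u7u7d3Mu6mYdxERERERIiMzRFZnirzN3u7u7t3cy7qpiBERERERIiMzRFVniavM3e7u7u3dzMuqmRERERERIiMzRFVneJq8zd7u7u7d3My7qRERERESIiMzRFVneImrzN3e7u7t3dzLuhERERESIiIzRFVmeImau83d3u7t3d3MuxERERESIiIzRFVmd4iZq7zN3d7t3d3cyxERERESIiIzREVWZ4iZmqvM3d3d3d3czBERERESIiIzNEVWZ3iImZq7zN3d3d3dzBEREREiIiIzNERVZneIiJmrvMzd3d3d3BEREREiIiIzNERVVmd3iIiaq7zM3d3d3RERERIiIiIzM0RFVmZ3d3iJmrvMzN3d3BERERIiIiIzM0REVWZmd3d4maq7zM3d3BERESIiIiIjMzREVVVmZmZ4mqqru8zMzBEREiIiIiIjMzNERFVVZmZ5mqqqq7zMyxERIiIiIiIjMzNEREVVVVZ5mqu7u7u7uxESIiIiIiIiMzM0RERFVVZ4mqu7u7uqqhIiIiIiIiIiMzMzRERERVVomau8zMu6qSIiIiIiIiIiMzMzNERERERXiaq8zMzLuiIiIiIiIiIiMzMzMzRERERGeJq7zN3MyyIiIiIiIiIiMzMzMzNERERFZ4mrzN3d3CIiIiIiIiIiMzMzMzNERFVWZniavN3d3SIiIiIiIiIiMzMzM0RVVmZ3d4iavM3e7iIiIiIiIiIiMzMzRVZmd3iIiJmZq83e7iIiIiIiIiIjMzM0Vnd4iImZmZmaqrze7yIiIiIiIiIzMzM1Z4iJmZmaqqqqqqvN7yIiIiIiIiMzMzNGeImZmqqqqqqqqqu97iIiIiIiIzMzMzNWeJmqqqqqqqqqqqq83iIiIiIiMzMzMzNWiZqqqqqqqqqqqqqrzSIiIiIzMzMzMzNWiZqqqqqqqqqqqqu7vCIiIjMzMzMzMzNWeJqqqqqZmaqqu7u7uyIiMzMzMzMzMzNGeJmZmZmZmqu7u7u7qiIzMzMzMzMzMzNFZ4iZmIiImqu7uqqqqjMzMzMzMzMzMzM0VniIh3d4maqqqqqqmTMzMzMzMzMzMzMzRWZ3ZmZniaqqqZmZiDMzMzMzMzMzMzMzNEVVVURXiJmZmYiIdzMzMzMzMzMzMzMzM0RERERGd4iIiHd2ZjMzMzMzMzMzMzMzNEREREREVnd3dmVVVA=="/>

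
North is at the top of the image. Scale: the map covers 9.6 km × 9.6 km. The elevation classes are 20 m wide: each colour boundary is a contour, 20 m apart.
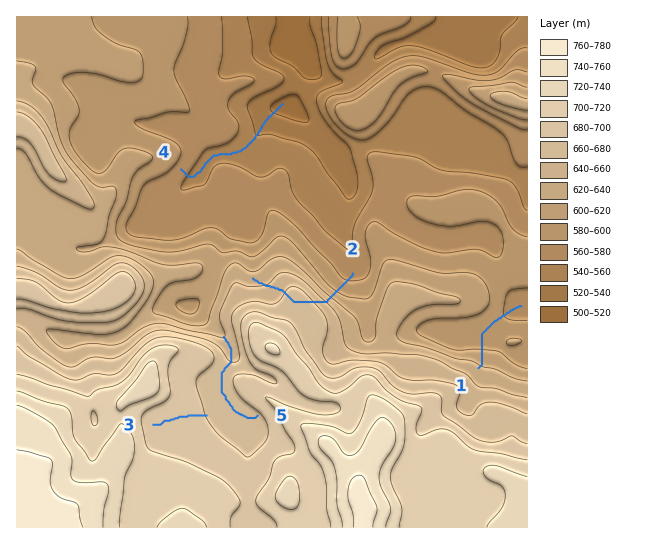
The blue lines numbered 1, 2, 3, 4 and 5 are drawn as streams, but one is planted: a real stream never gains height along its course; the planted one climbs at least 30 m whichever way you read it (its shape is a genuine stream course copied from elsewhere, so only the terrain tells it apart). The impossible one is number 2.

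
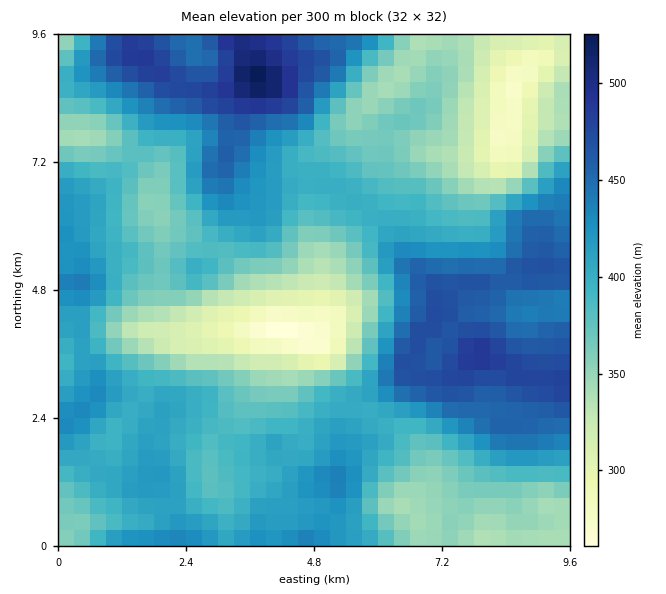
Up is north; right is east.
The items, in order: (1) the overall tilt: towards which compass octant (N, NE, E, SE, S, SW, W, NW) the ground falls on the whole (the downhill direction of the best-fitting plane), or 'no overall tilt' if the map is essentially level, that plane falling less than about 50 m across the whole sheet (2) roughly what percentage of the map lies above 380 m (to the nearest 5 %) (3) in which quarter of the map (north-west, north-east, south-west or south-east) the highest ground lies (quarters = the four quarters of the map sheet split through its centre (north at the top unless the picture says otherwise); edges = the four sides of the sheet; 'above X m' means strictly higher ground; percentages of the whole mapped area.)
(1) On the whole the map has no overall tilt.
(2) Ground above 380 m makes up about 65 % of the sheet.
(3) The highest ground is in the north-west quarter.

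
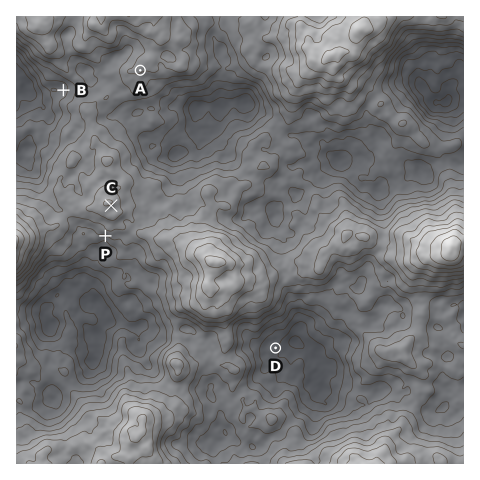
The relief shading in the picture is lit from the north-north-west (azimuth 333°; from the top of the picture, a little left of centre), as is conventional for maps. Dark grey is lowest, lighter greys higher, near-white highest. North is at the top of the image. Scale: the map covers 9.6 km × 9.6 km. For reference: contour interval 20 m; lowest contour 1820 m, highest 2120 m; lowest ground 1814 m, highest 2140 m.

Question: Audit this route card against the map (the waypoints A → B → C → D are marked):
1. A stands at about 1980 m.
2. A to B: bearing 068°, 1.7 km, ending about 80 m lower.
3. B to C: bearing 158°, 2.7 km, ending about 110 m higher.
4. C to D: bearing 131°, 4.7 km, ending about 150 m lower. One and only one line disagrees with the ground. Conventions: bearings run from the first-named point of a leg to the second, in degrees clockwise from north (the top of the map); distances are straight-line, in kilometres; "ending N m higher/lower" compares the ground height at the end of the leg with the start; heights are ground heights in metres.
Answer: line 2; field bearing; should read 256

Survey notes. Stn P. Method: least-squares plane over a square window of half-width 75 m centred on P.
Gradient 11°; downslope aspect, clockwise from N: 198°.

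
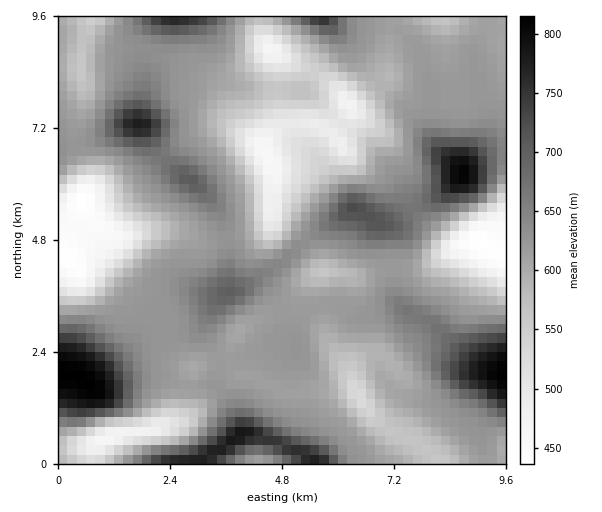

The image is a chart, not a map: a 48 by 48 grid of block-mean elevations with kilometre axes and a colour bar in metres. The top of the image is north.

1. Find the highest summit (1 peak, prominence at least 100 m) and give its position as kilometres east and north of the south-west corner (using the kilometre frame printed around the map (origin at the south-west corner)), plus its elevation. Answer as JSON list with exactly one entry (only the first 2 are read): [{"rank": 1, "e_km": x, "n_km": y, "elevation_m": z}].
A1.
[{"rank": 1, "e_km": 0.64, "n_km": 1.74, "elevation_m": 816}]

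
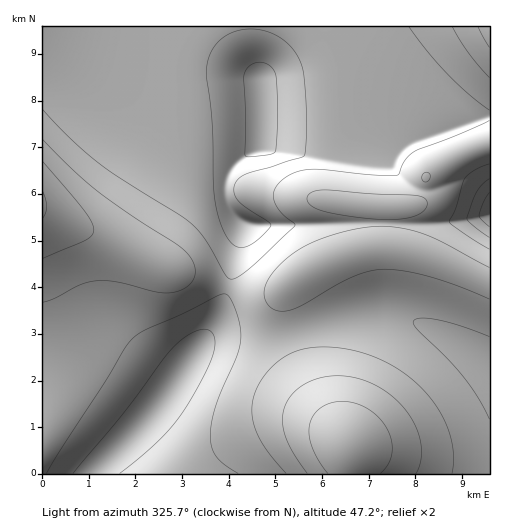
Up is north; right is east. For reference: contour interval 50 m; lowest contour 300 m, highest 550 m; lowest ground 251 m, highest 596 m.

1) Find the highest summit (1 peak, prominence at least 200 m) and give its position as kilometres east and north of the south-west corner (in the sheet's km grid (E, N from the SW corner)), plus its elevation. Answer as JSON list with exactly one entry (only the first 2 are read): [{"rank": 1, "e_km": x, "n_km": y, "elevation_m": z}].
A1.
[{"rank": 1, "e_km": 6.59, "n_km": 0.61, "elevation_m": 596}]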